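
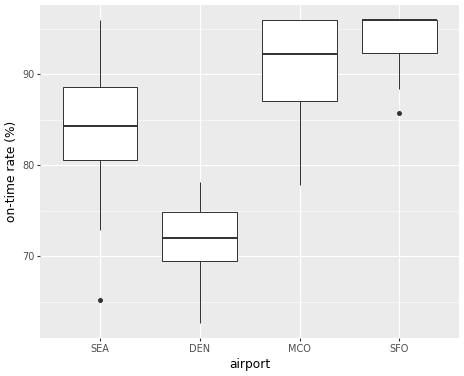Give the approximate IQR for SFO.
Q3 ≈ 96, Q1 ≈ 92; IQR ≈ 4.

≈ 4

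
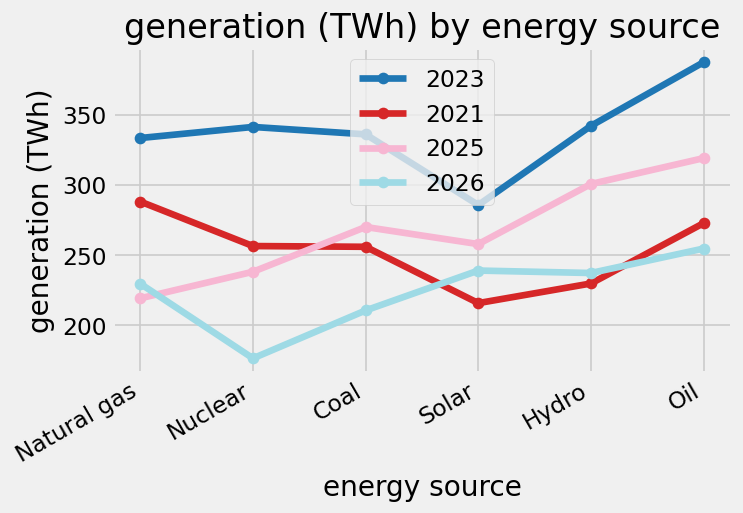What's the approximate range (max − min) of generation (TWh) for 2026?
≈ 80

Max Oil ≈ 260, min Nuclear ≈ 180; range ≈ 80.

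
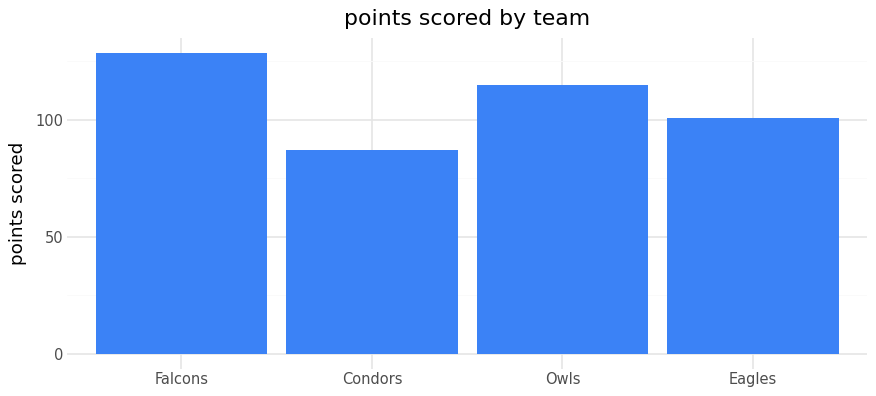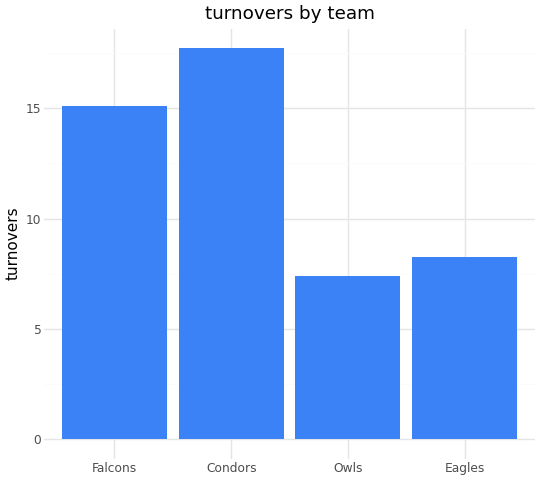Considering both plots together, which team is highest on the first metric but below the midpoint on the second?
Owls

Chart 2 median turnovers ≈ 12; below-median teams: Owls, Eagles. Among those, Owls has the highest points scored (≈ 120).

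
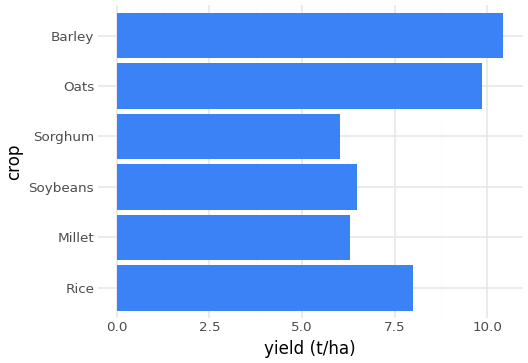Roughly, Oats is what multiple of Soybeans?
Oats ≈ 10, Soybeans ≈ 6; 10/6 ≈ 1.67.

≈ 1.67×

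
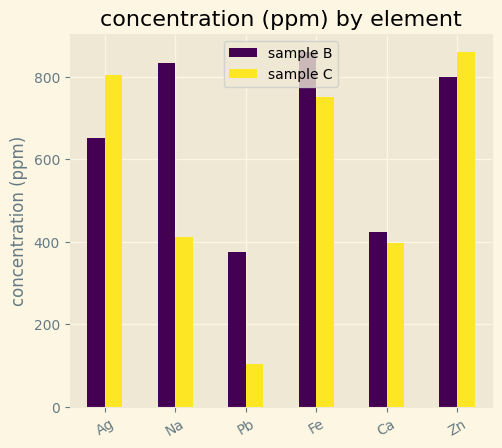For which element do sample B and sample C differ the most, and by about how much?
Na, ≈ 400 ppm

Na: sample B ≈ 800, sample C ≈ 400 → gap ≈ 400. Next-largest (Pb) is only ≈ 300.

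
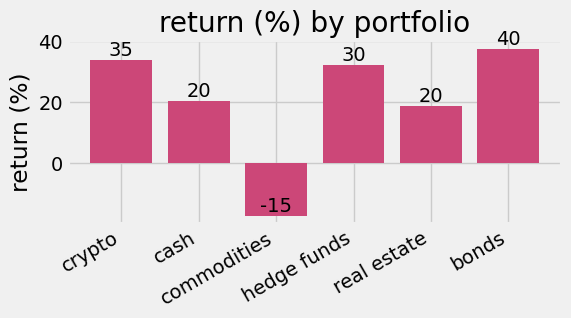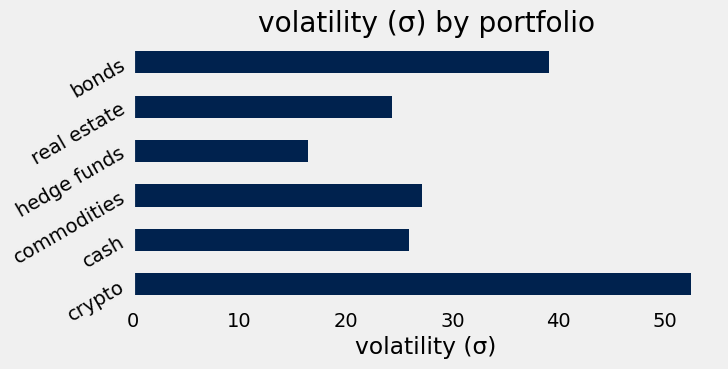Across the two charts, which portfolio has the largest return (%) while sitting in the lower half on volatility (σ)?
Chart 2 median volatility (σ) ≈ 25; below-median portfolios: cash, hedge funds, real estate. Among those, hedge funds has the highest return (%) (≈ 30).

hedge funds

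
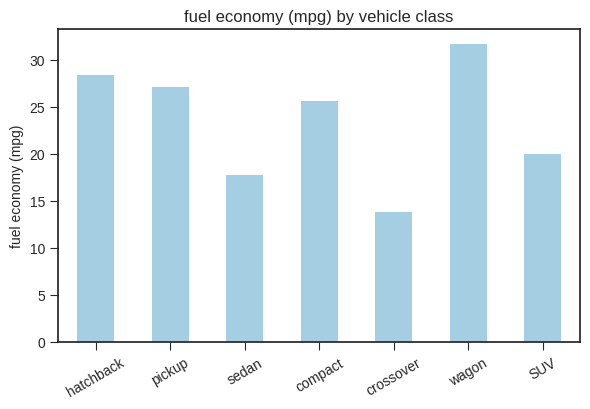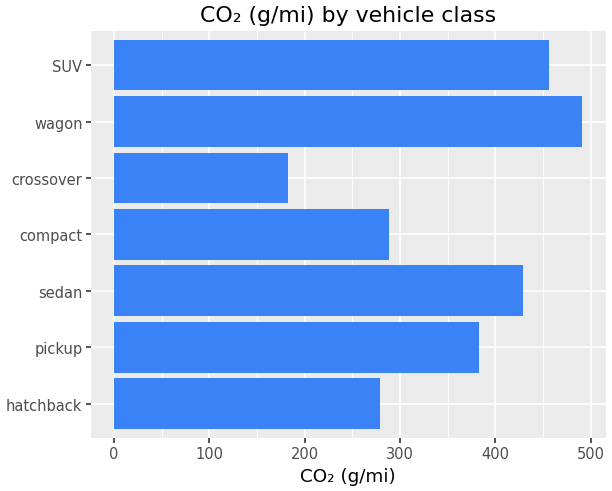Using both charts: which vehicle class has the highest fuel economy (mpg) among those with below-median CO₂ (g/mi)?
hatchback

Chart 2 median CO₂ (g/mi) ≈ 400; below-median vehicle classes: hatchback, compact, crossover. Among those, hatchback has the highest fuel economy (mpg) (≈ 30).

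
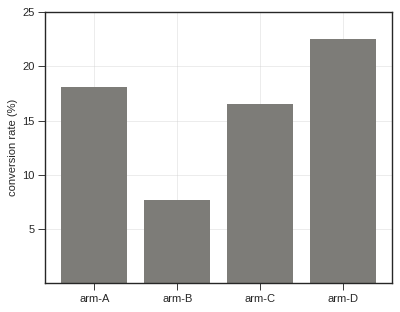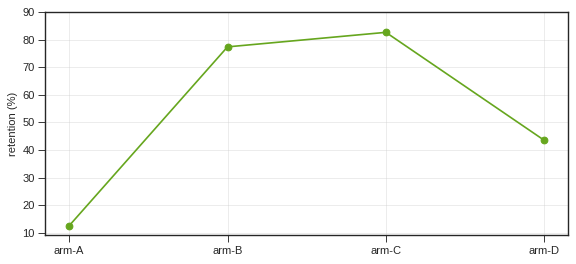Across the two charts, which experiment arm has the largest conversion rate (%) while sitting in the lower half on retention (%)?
arm-D

Chart 2 median retention (%) ≈ 60; below-median experiment arms: arm-A, arm-D. Among those, arm-D has the highest conversion rate (%) (≈ 25).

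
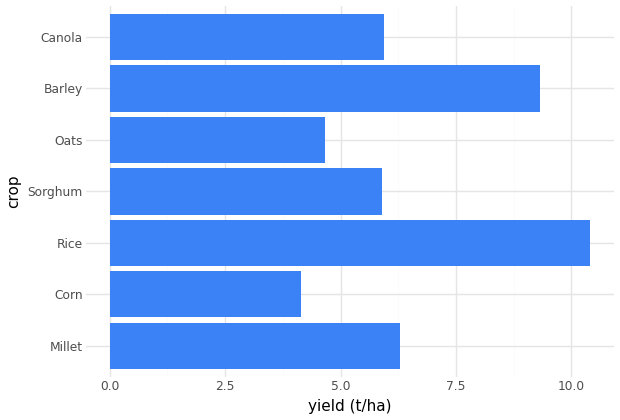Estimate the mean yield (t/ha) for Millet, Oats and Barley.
(6 + 5 + 9) / 3 ≈ 7.

≈ 7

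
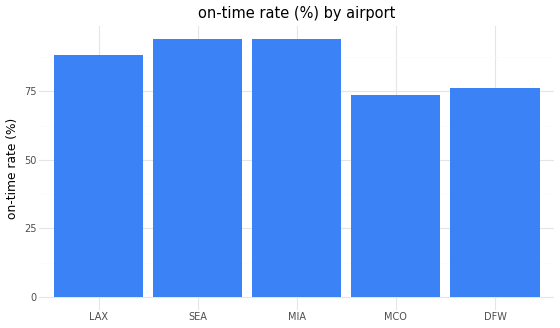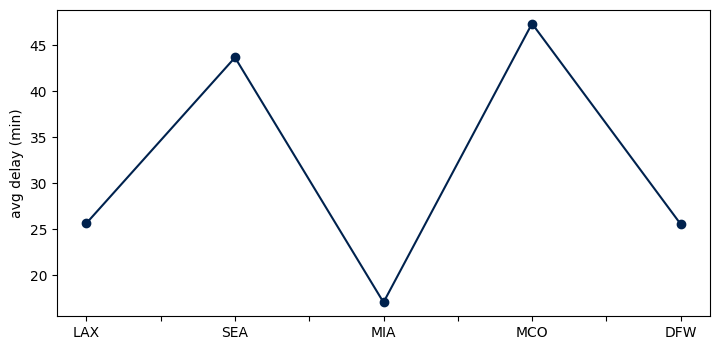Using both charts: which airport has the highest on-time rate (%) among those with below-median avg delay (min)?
Chart 2 median avg delay (min) ≈ 25; below-median airports: MIA, DFW. Among those, MIA has the highest on-time rate (%) (≈ 90).

MIA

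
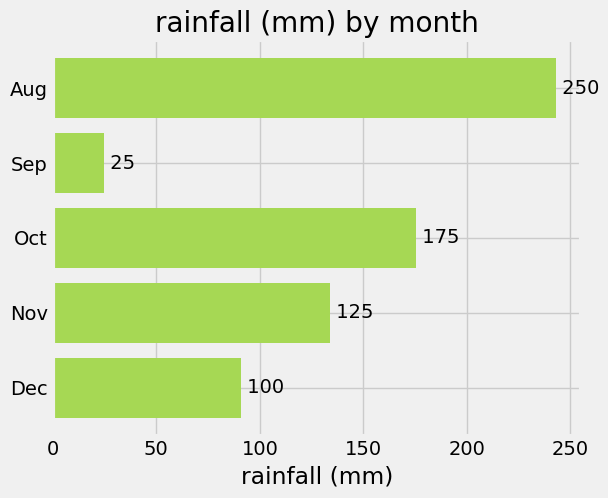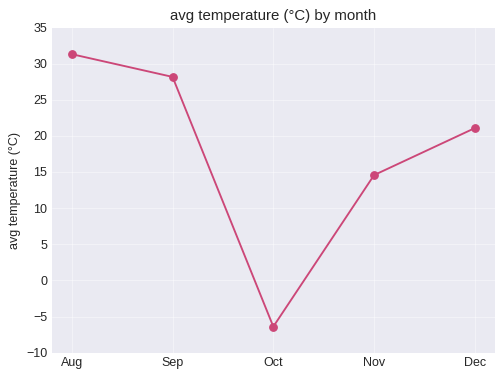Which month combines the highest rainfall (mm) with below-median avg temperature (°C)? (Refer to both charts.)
Oct

Chart 2 median avg temperature (°C) ≈ 20; below-median months: Oct, Nov. Among those, Oct has the highest rainfall (mm) (≈ 175).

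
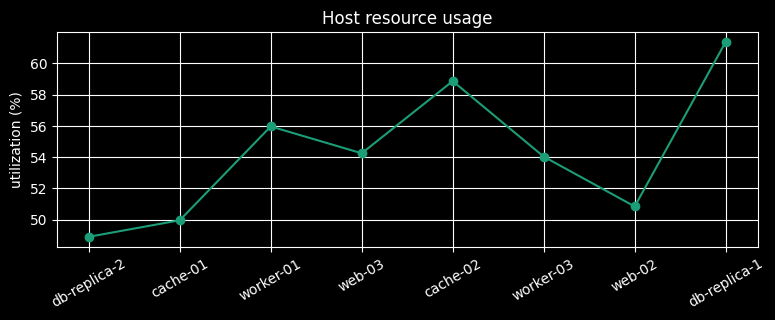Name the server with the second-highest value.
cache-02

Top 3: db-replica-1 ≈ 62, cache-02 ≈ 58, worker-01 ≈ 56.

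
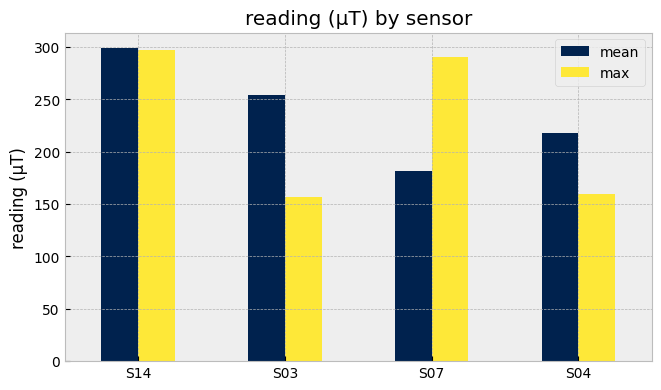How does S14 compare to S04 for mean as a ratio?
≈ 1.33×

S14 ≈ 300, S04 ≈ 225; 300/225 ≈ 1.33.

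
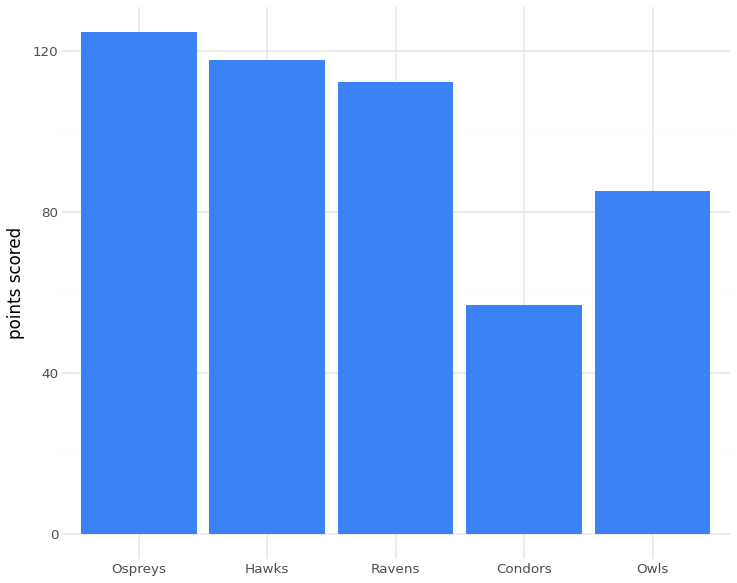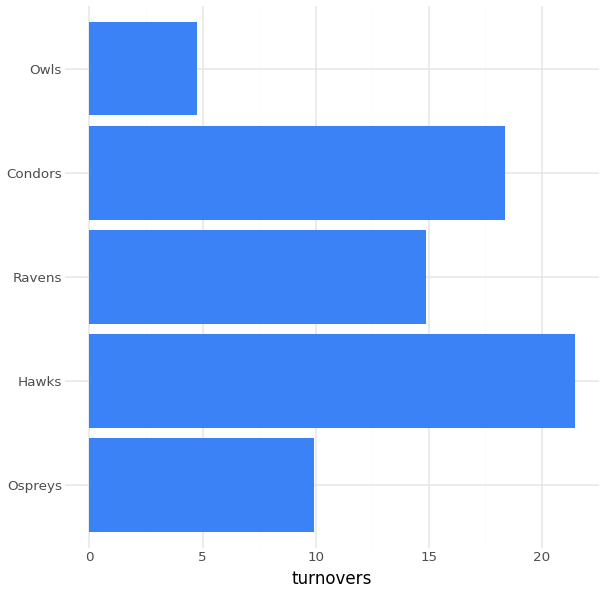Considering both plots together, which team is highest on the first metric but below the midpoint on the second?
Chart 2 median turnovers ≈ 14; below-median teams: Ospreys, Owls. Among those, Ospreys has the highest points scored (≈ 120).

Ospreys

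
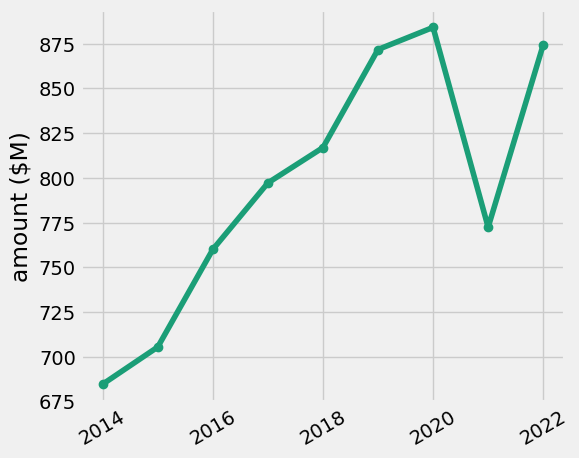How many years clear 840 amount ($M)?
Above 840: 2019, 2020, 2022.

3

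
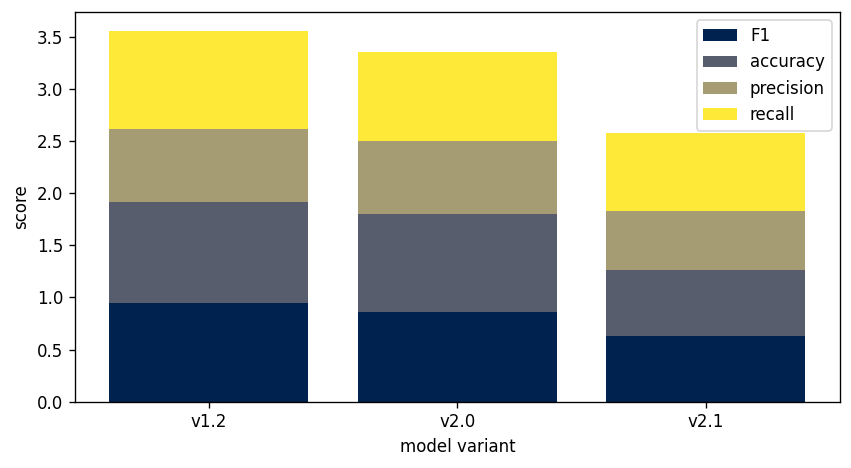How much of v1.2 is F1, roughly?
≈ 1.0

F1 top ≈ 1.0, bottom ≈ 0.0; segment ≈ 1.0.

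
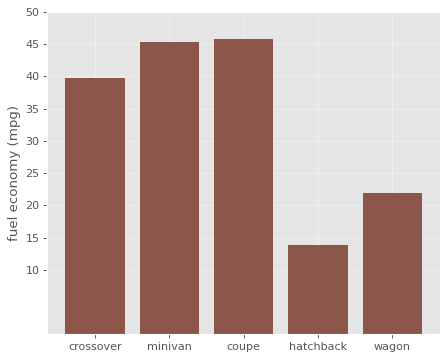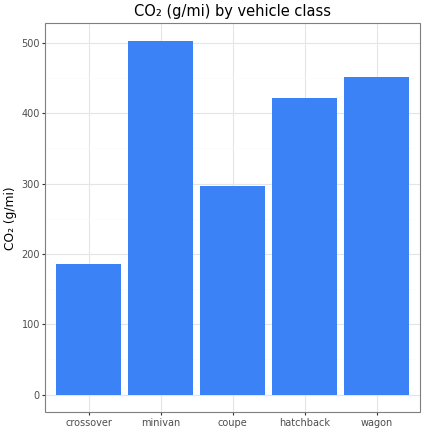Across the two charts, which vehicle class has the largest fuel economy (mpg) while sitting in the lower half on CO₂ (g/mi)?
Chart 2 median CO₂ (g/mi) ≈ 400; below-median vehicle classes: crossover, coupe. Among those, coupe has the highest fuel economy (mpg) (≈ 45).

coupe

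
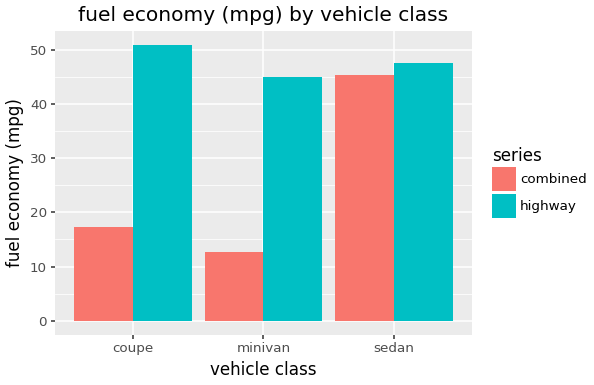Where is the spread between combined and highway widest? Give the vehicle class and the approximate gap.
coupe, ≈ 35 mpg

coupe: combined ≈ 15, highway ≈ 50 → gap ≈ 35. Next-largest (minivan) is only ≈ 30.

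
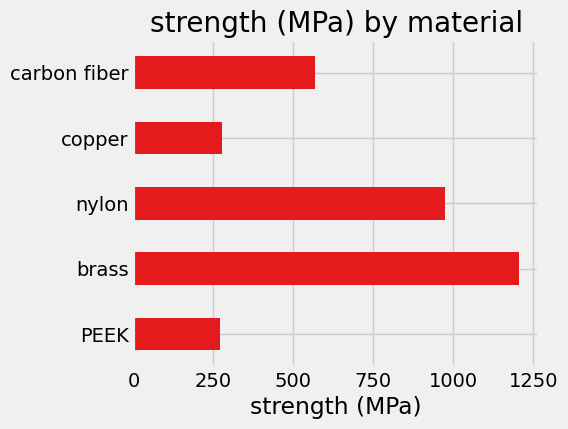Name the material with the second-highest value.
nylon

Top 3: brass ≈ 1200, nylon ≈ 1000, carbon fiber ≈ 600.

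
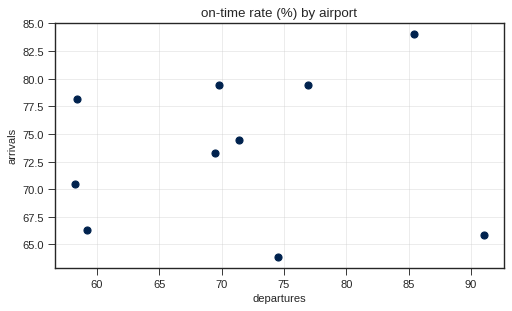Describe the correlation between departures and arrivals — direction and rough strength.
no clear correlation

Points are roughly uncorrelated; weak (|r| ≈ 0.1).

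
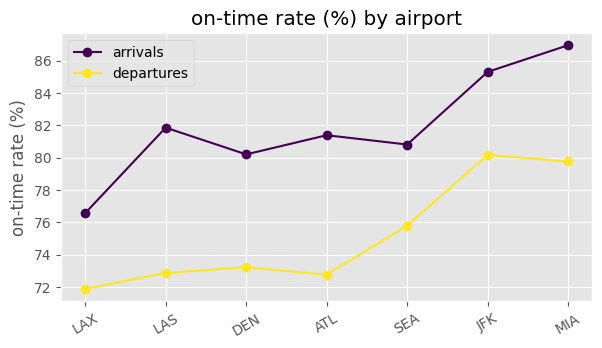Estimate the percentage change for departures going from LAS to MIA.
≈ +11.1%

LAS ≈ 72, MIA ≈ 80; (80 − 72) / 72 ≈ +11.1%.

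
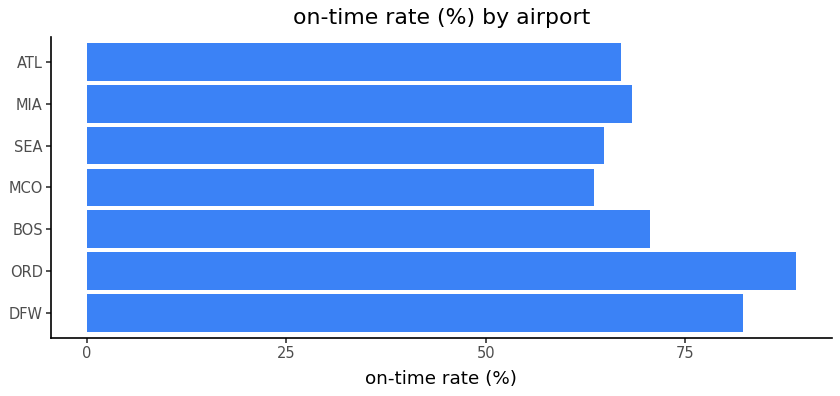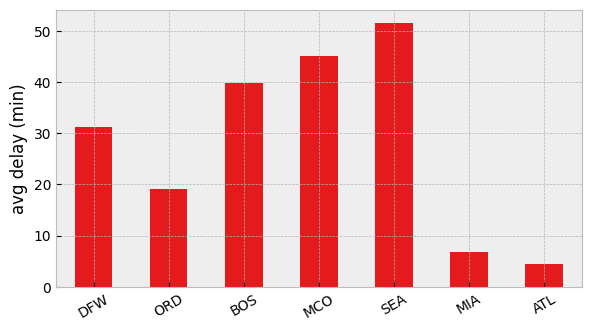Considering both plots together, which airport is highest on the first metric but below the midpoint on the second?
ORD

Chart 2 median avg delay (min) ≈ 30; below-median airports: ORD, MIA, ATL. Among those, ORD has the highest on-time rate (%) (≈ 90).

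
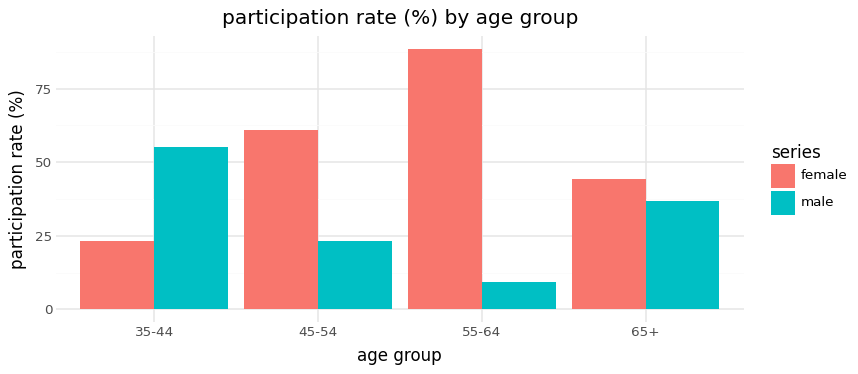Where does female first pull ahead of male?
45-54

35-44: female ≈ 20 vs male ≈ 60 (not yet); 45-54: female ≈ 60 vs male ≈ 20 (first crossover).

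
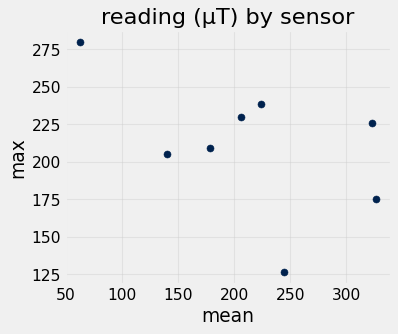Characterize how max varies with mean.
Points are negatively correlated; moderate (|r| ≈ 0.5).

negative, moderate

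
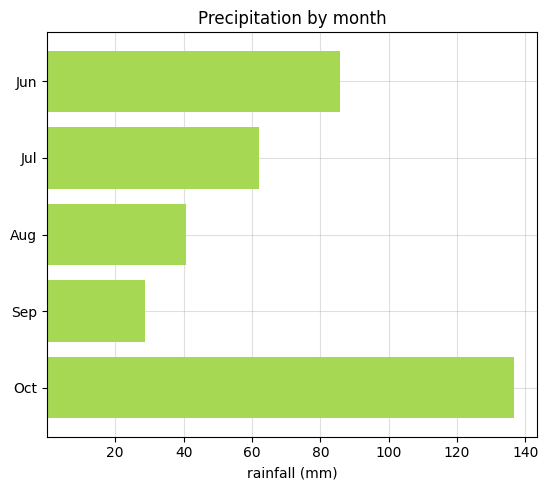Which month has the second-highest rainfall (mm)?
Top 3: Oct ≈ 140, Jun ≈ 80, Jul ≈ 60.

Jun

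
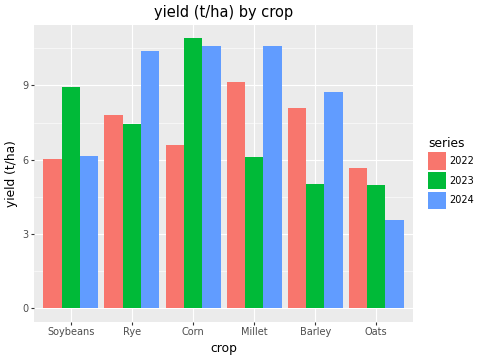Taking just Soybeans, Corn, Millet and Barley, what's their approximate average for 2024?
(6 + 11 + 11 + 9) / 4 ≈ 9.

≈ 9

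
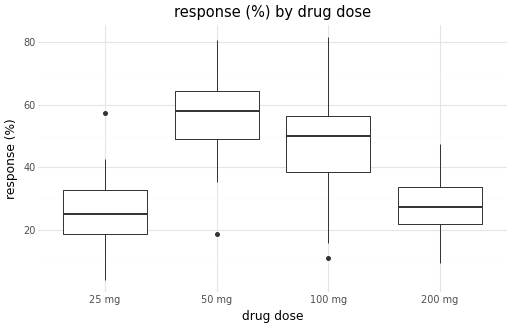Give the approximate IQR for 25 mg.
≈ 15

Q3 ≈ 35, Q1 ≈ 20; IQR ≈ 15.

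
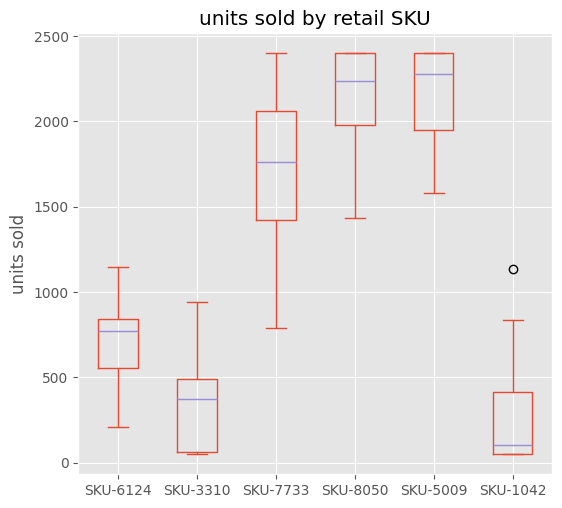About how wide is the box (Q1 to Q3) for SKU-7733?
≈ 600

Q3 ≈ 2000, Q1 ≈ 1400; IQR ≈ 600.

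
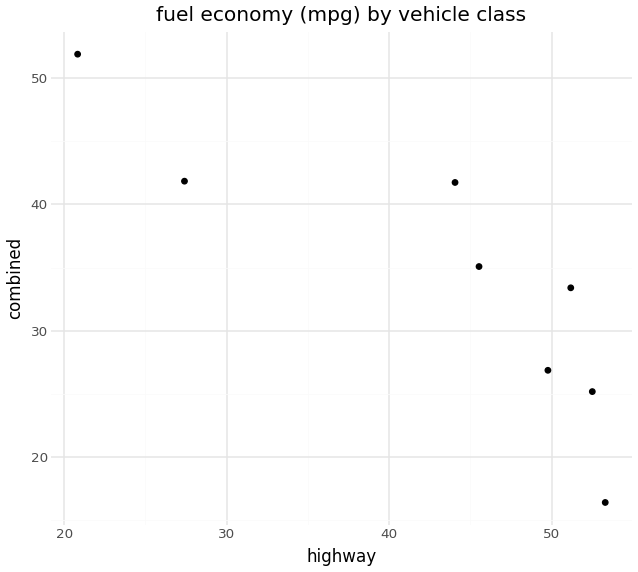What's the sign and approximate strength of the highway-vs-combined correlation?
negative, strong

Points are negatively correlated; strong (|r| ≈ 0.9).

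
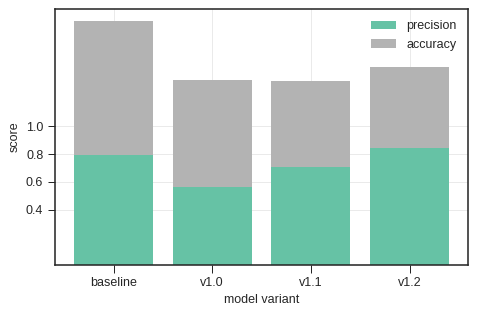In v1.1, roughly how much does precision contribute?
≈ 0.8

precision top ≈ 0.8, bottom ≈ 0.0; segment ≈ 0.8.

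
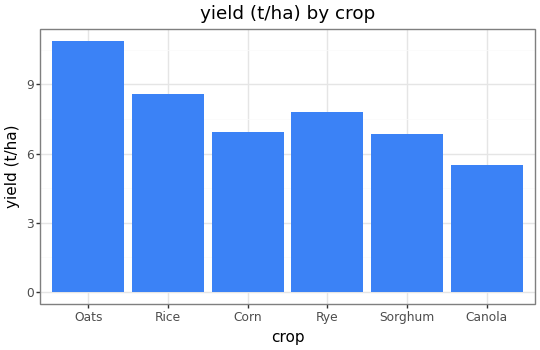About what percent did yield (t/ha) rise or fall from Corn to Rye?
≈ +14.3%

Corn ≈ 7, Rye ≈ 8; (8 − 7) / 7 ≈ +14.3%.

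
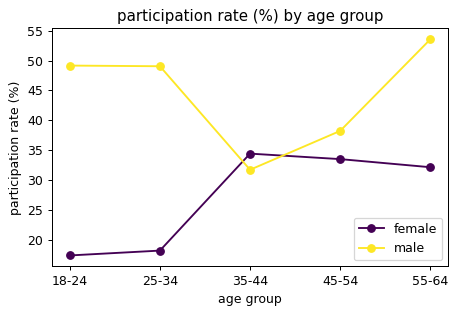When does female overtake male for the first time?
35-44

25-34: female ≈ 20 vs male ≈ 50 (not yet); 35-44: female ≈ 35 vs male ≈ 30 (first crossover).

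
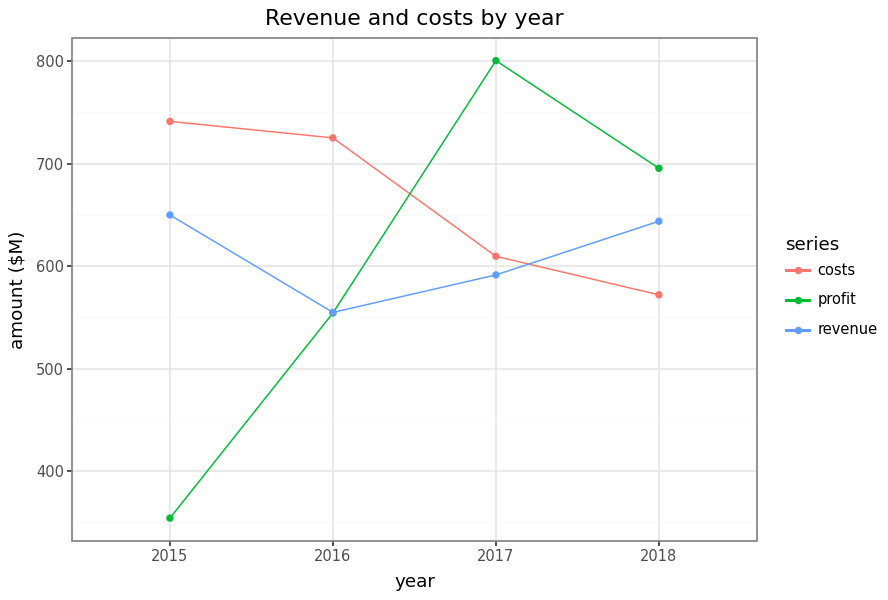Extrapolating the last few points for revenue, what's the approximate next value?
≈ 700

Last three: 550, 600, 650 → slope ≈ 50/step → next ≈ 700.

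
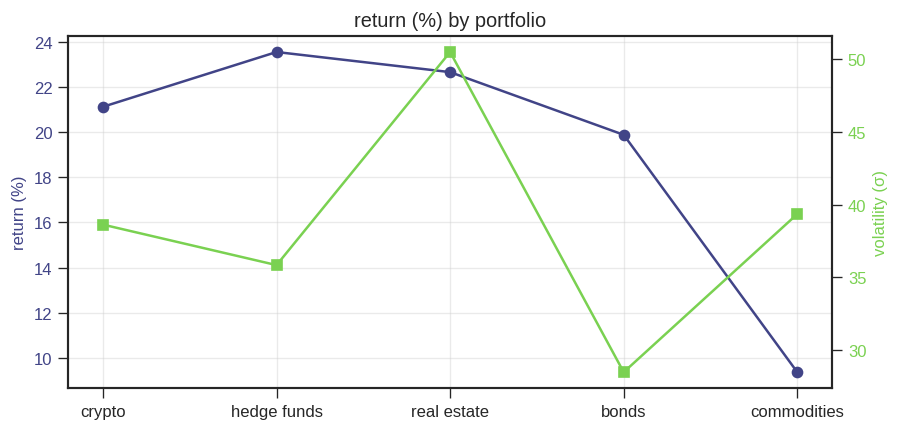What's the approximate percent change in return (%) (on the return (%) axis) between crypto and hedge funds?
≈ +9.1%

crypto ≈ 22, hedge funds ≈ 24; (24 − 22) / 22 ≈ +9.1%.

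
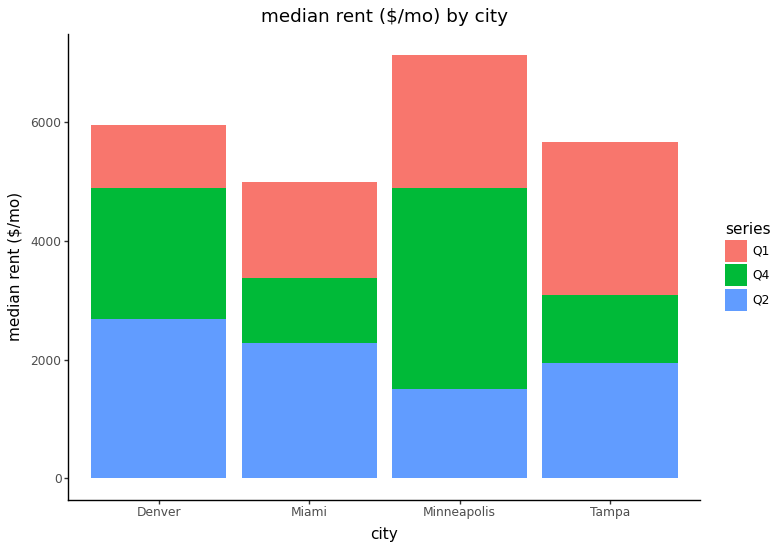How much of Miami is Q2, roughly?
≈ 2000

Q2 top ≈ 2000, bottom ≈ 0; segment ≈ 2000.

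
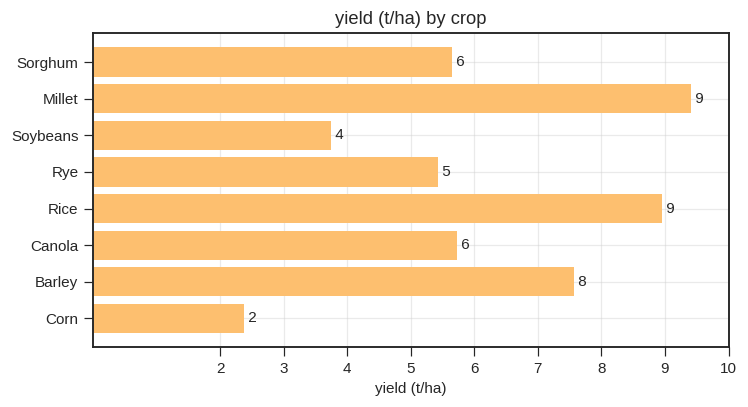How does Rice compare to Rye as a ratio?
Rice ≈ 9, Rye ≈ 5; 9/5 ≈ 1.8.

≈ 1.8×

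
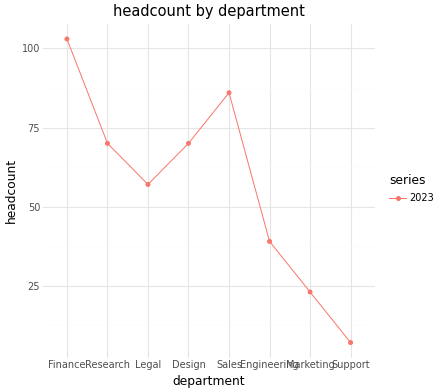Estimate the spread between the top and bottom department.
Max Finance ≈ 100, min Support ≈ 10; range ≈ 90.

≈ 90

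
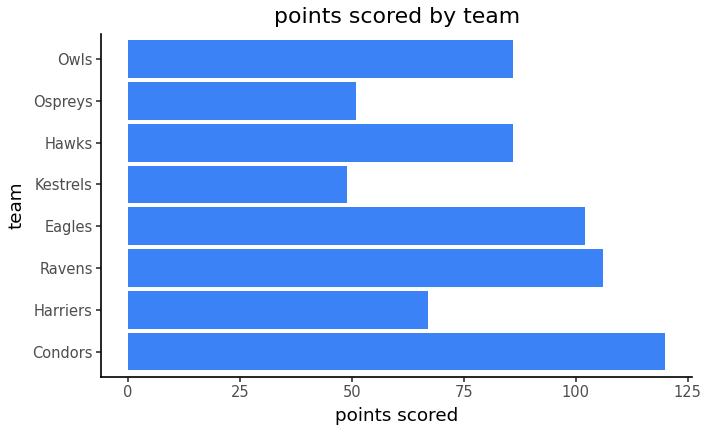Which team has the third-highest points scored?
Eagles

Top 4: Condors ≈ 120, Ravens ≈ 110, Eagles ≈ 100, Owls ≈ 90.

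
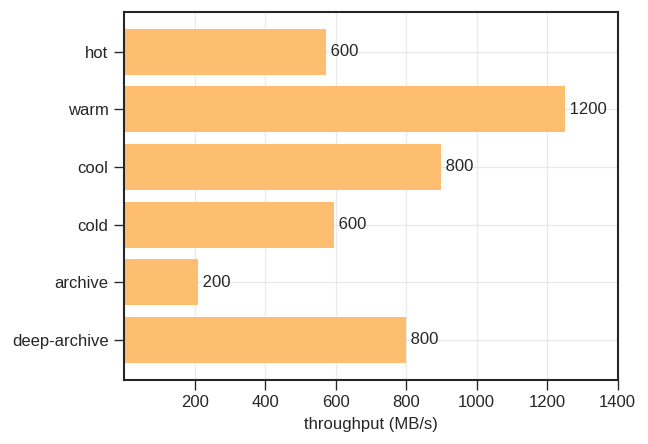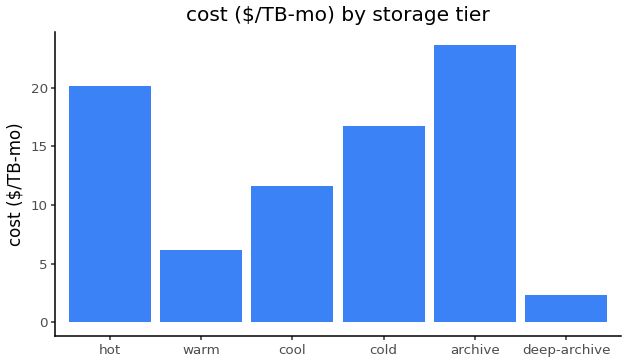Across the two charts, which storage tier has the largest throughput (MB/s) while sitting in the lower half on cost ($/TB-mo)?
warm

Chart 2 median cost ($/TB-mo) ≈ 15; below-median storage tiers: warm, cool, deep-archive. Among those, warm has the highest throughput (MB/s) (≈ 1200).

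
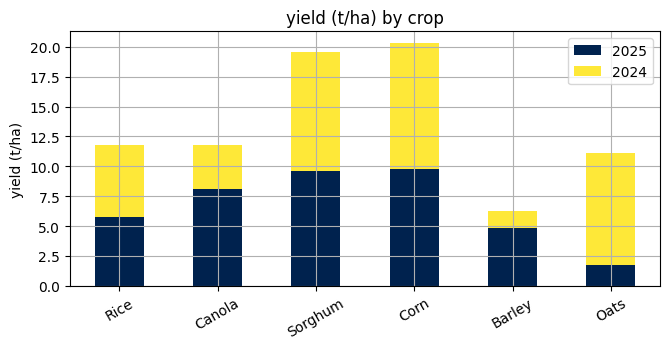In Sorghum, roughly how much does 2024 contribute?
≈ 10

2024 top ≈ 20, bottom ≈ 10; segment ≈ 10.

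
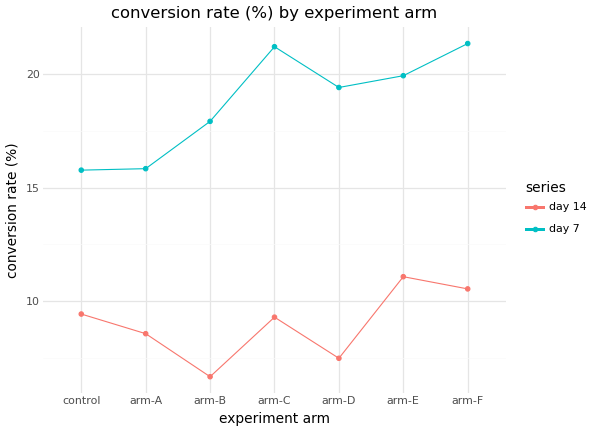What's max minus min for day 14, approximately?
≈ 6

Max arm-E ≈ 12, min arm-B ≈ 6; range ≈ 6.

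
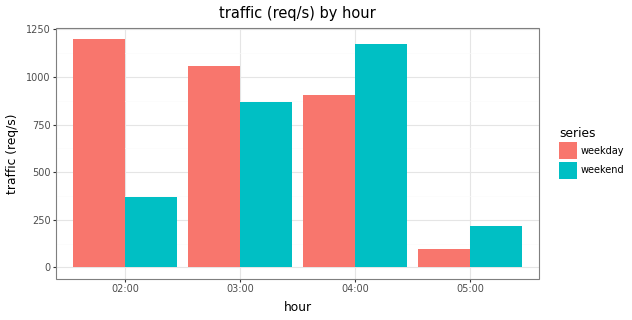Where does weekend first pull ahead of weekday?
03:00: weekend ≈ 900 vs weekday ≈ 1100 (not yet); 04:00: weekend ≈ 1200 vs weekday ≈ 900 (first crossover).

04:00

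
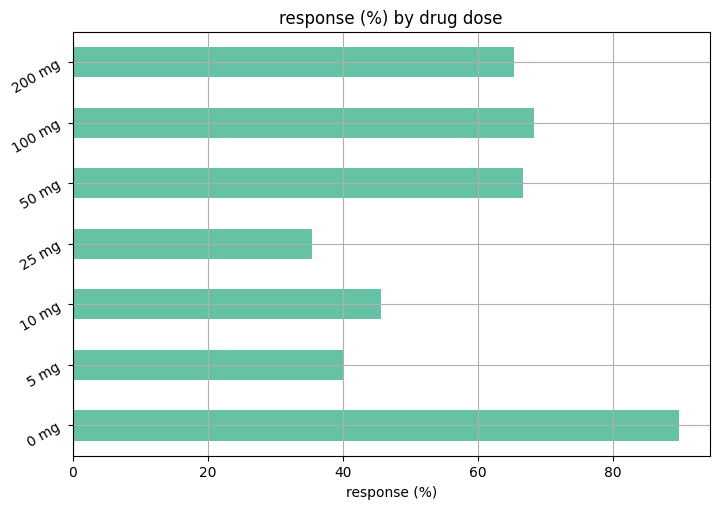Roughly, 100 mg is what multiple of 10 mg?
≈ 1.4×

100 mg ≈ 70, 10 mg ≈ 50; 70/50 ≈ 1.4.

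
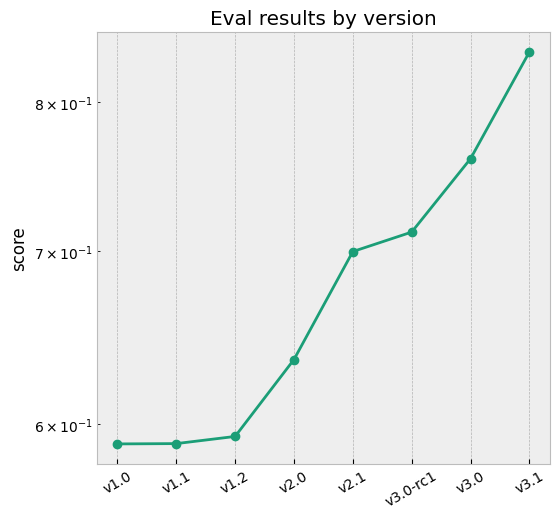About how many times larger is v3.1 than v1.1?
≈ 1.42×

v3.1 ≈ 0.85, v1.1 ≈ 0.60; 0.85/0.60 ≈ 1.42.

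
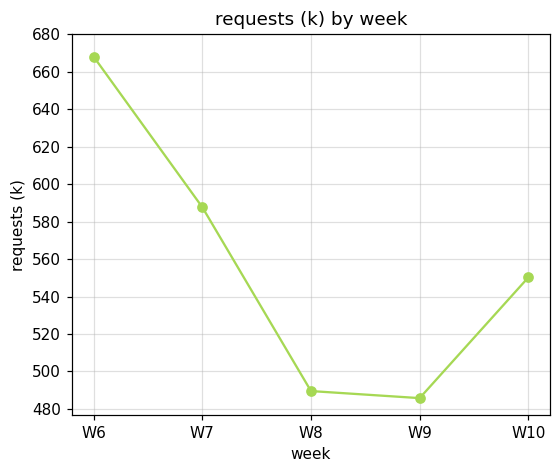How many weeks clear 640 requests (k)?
1

Above 640: W6.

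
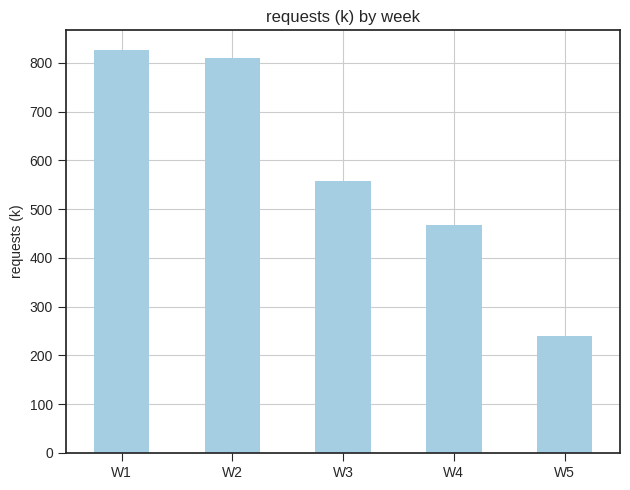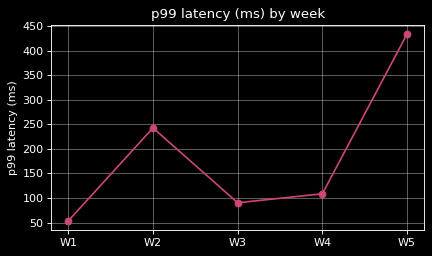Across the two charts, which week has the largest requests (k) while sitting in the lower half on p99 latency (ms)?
Chart 2 median p99 latency (ms) ≈ 100; below-median weeks: W1, W3. Among those, W1 has the highest requests (k) (≈ 800).

W1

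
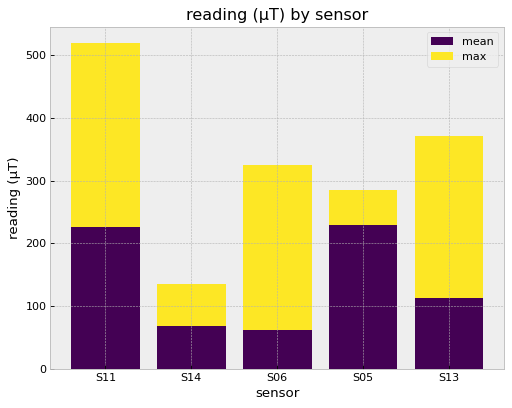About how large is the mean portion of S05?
mean top ≈ 250, bottom ≈ 0; segment ≈ 250.

≈ 250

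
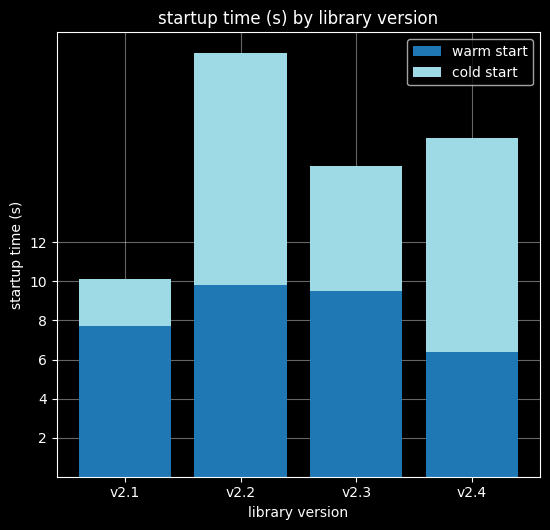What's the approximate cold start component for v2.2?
≈ 12

cold start top ≈ 22, bottom ≈ 10; segment ≈ 12.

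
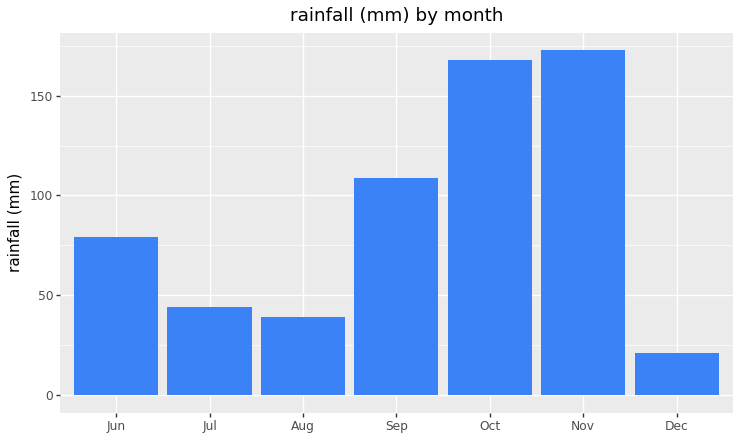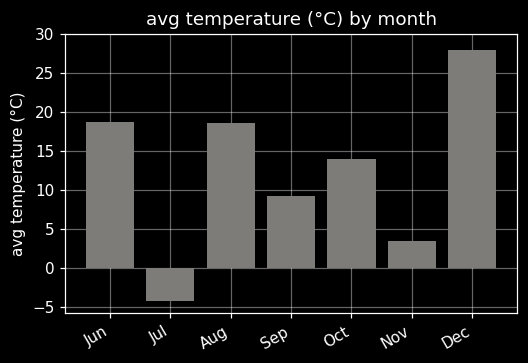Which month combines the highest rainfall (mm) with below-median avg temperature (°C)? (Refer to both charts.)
Nov

Chart 2 median avg temperature (°C) ≈ 15; below-median months: Jul, Sep, Nov. Among those, Nov has the highest rainfall (mm) (≈ 180).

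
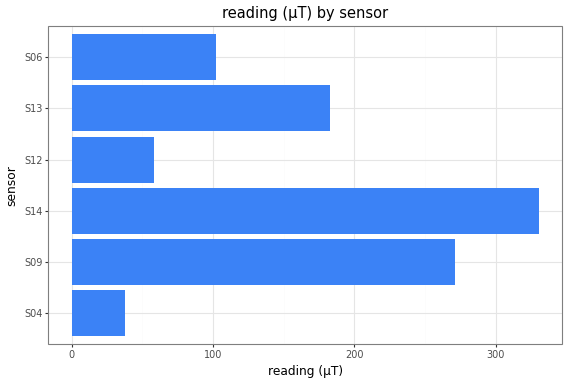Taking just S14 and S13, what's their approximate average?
(350 + 200) / 2 ≈ 275.

≈ 275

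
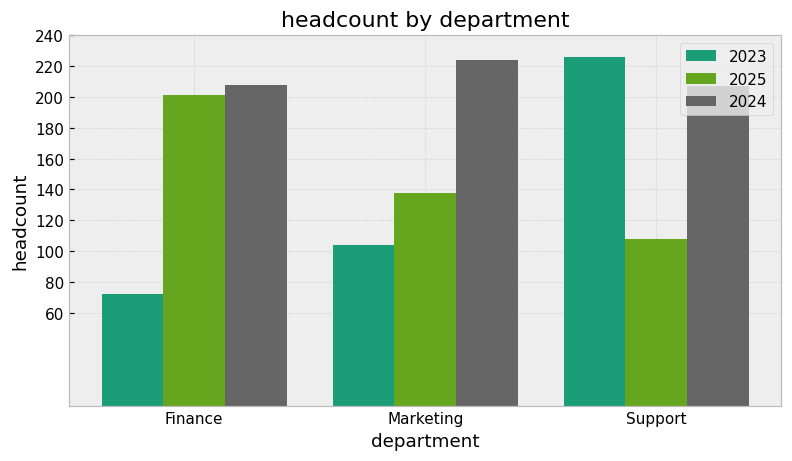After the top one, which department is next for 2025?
Top 3 for 2025: Finance ≈ 200, Marketing ≈ 140, Support ≈ 100.

Marketing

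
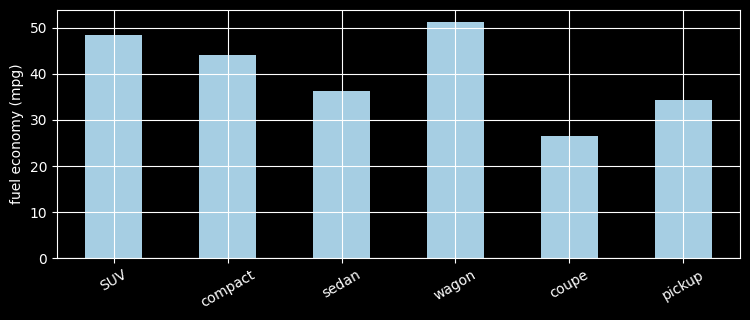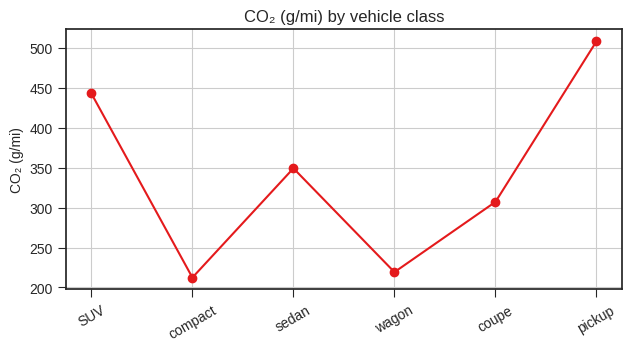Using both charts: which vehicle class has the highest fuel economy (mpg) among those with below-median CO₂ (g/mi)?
wagon

Chart 2 median CO₂ (g/mi) ≈ 350; below-median vehicle classes: compact, wagon, coupe. Among those, wagon has the highest fuel economy (mpg) (≈ 50).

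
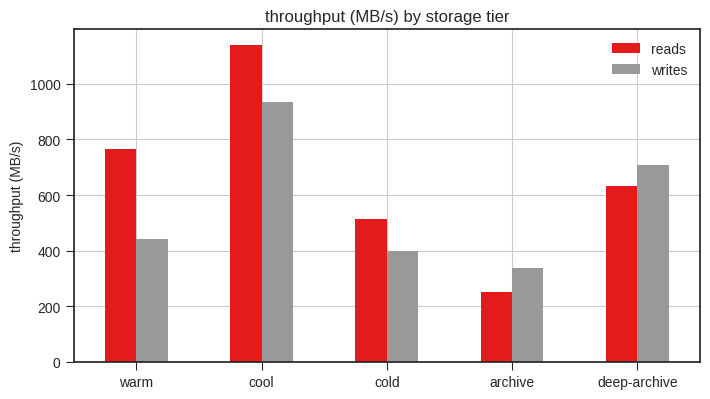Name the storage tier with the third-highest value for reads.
deep-archive

Top 4 for reads: cool ≈ 1100, warm ≈ 800, deep-archive ≈ 600, cold ≈ 500.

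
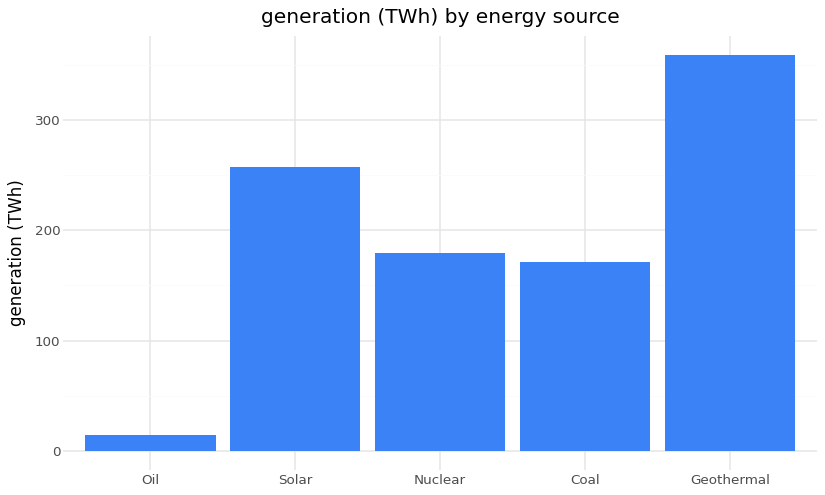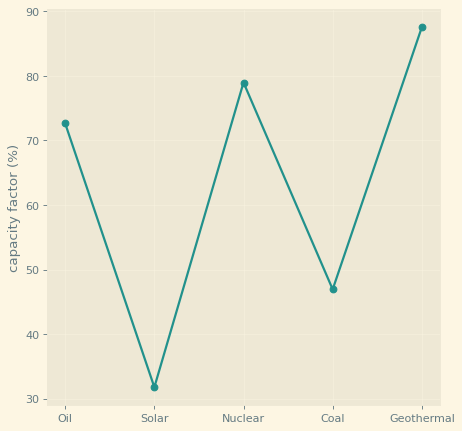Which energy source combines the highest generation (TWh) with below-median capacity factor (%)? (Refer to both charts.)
Chart 2 median capacity factor (%) ≈ 70; below-median energy sources: Solar, Coal. Among those, Solar has the highest generation (TWh) (≈ 250).

Solar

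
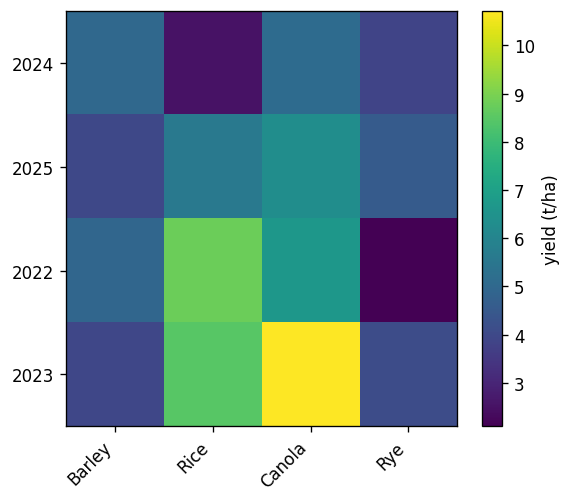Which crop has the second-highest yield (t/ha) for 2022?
Top 3 for 2022: Rice ≈ 9, Canola ≈ 7, Barley ≈ 5.

Canola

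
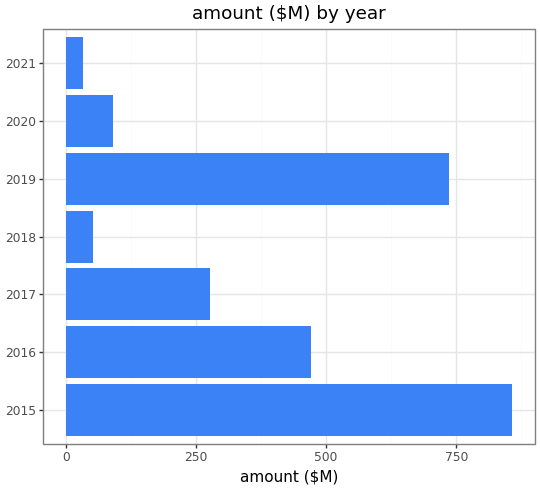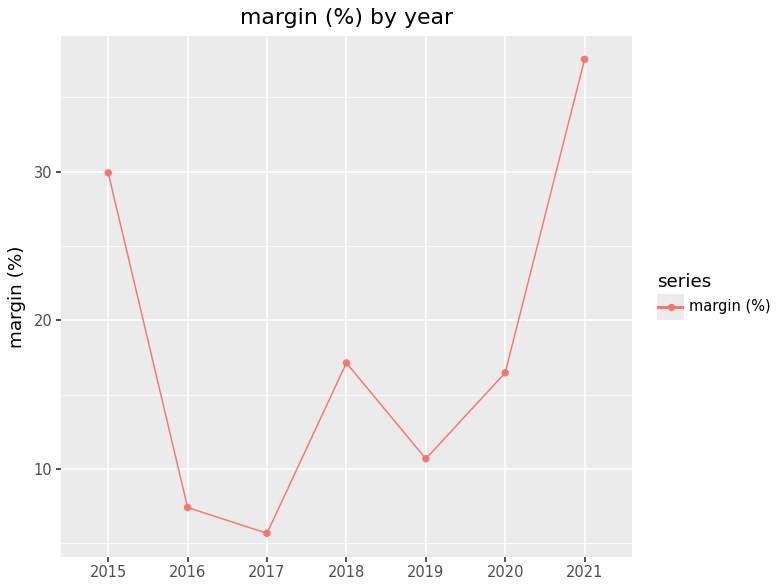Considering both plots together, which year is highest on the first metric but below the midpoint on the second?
Chart 2 median margin (%) ≈ 15; below-median years: 2016, 2017, 2019. Among those, 2019 has the highest amount ($M) (≈ 700).

2019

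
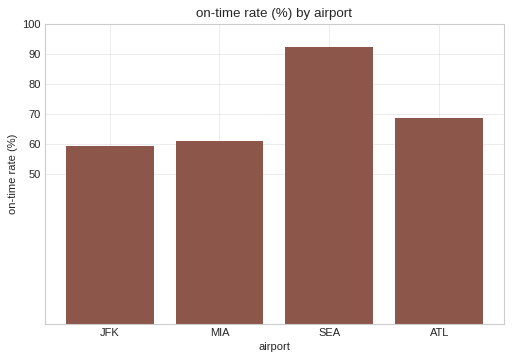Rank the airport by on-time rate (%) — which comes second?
ATL

Top 3: SEA ≈ 90, ATL ≈ 70, MIA ≈ 60.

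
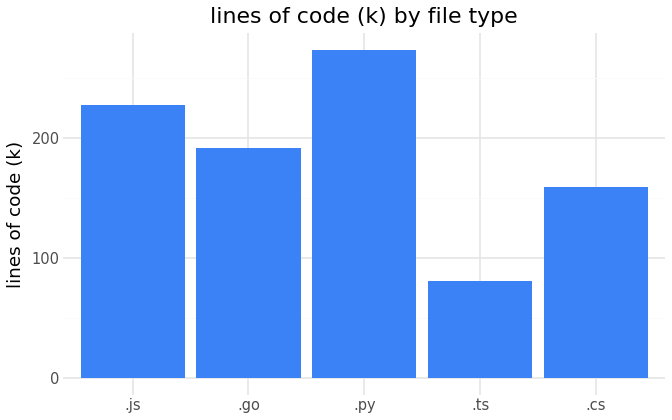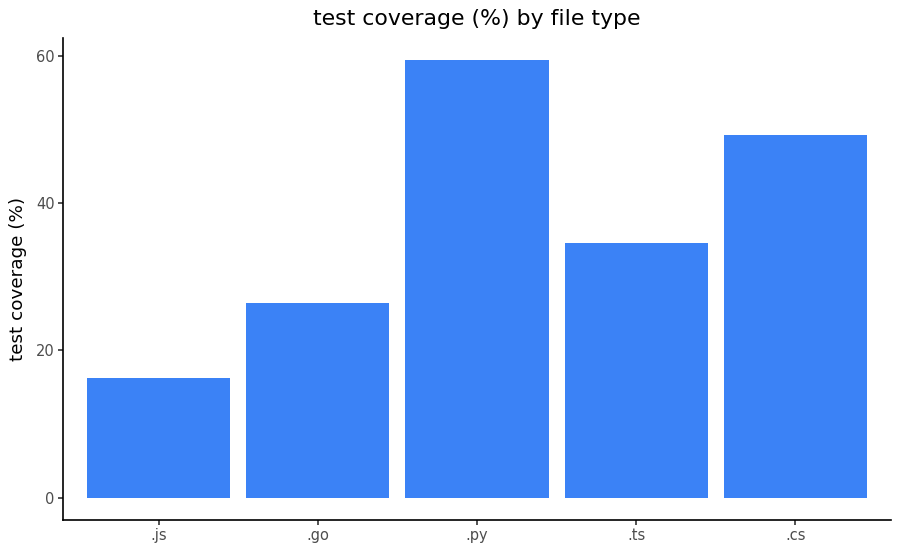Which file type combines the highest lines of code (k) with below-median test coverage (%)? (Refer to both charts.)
Chart 2 median test coverage (%) ≈ 30; below-median file types: .js, .go. Among those, .js has the highest lines of code (k) (≈ 250).

.js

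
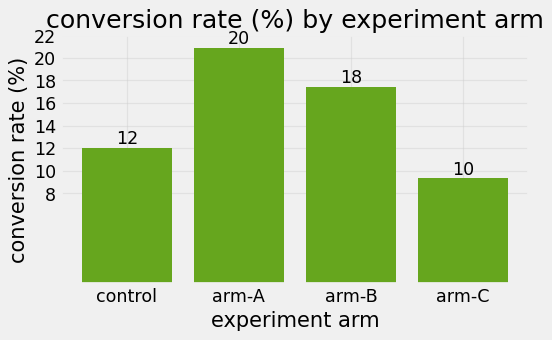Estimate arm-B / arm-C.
≈ 1.8×

arm-B ≈ 18, arm-C ≈ 10; 18/10 ≈ 1.8.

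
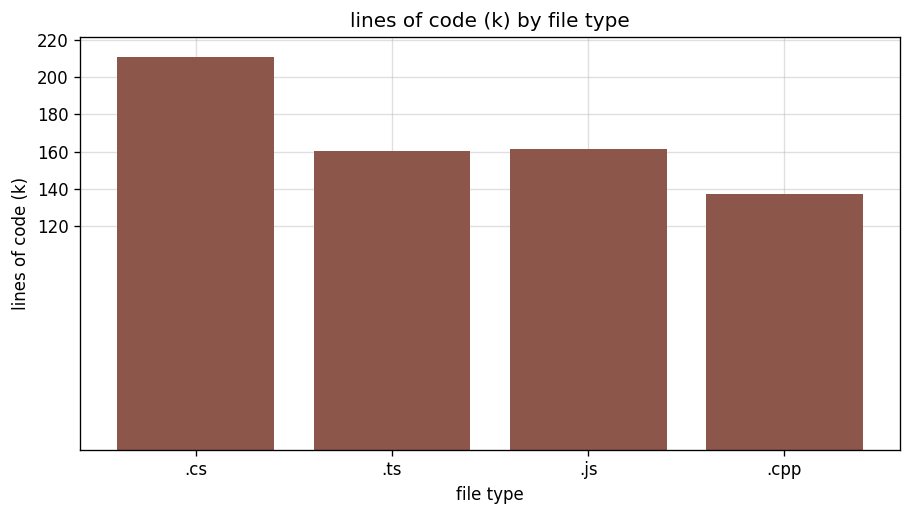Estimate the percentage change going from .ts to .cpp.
≈ -12.5%

.ts ≈ 160, .cpp ≈ 140; (140 − 160) / 160 ≈ -12.5%.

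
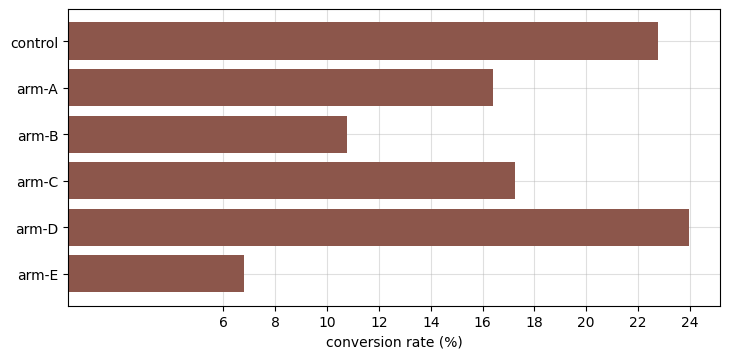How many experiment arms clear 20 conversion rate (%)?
Above 20: control, arm-D.

2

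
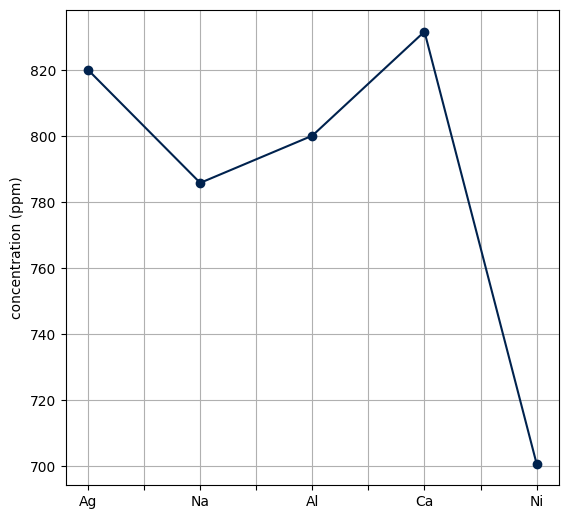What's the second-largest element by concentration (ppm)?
Top 3: Ca ≈ 840, Ag ≈ 820, Al ≈ 800.

Ag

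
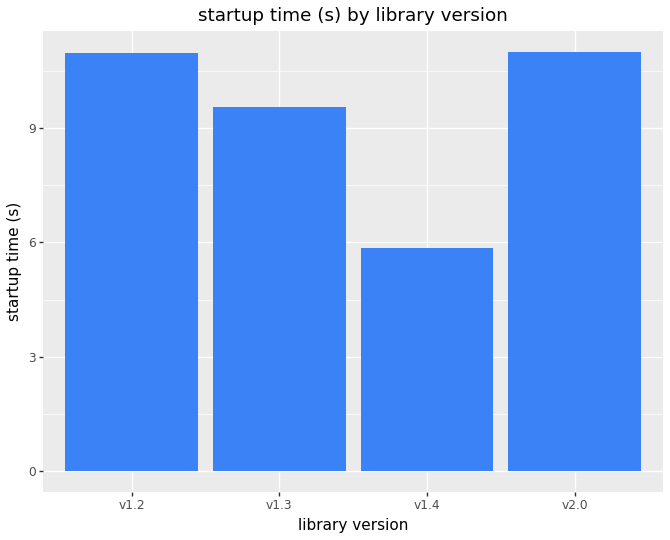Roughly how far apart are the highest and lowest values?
Max v2.0 ≈ 11, min v1.4 ≈ 6; range ≈ 5.

≈ 5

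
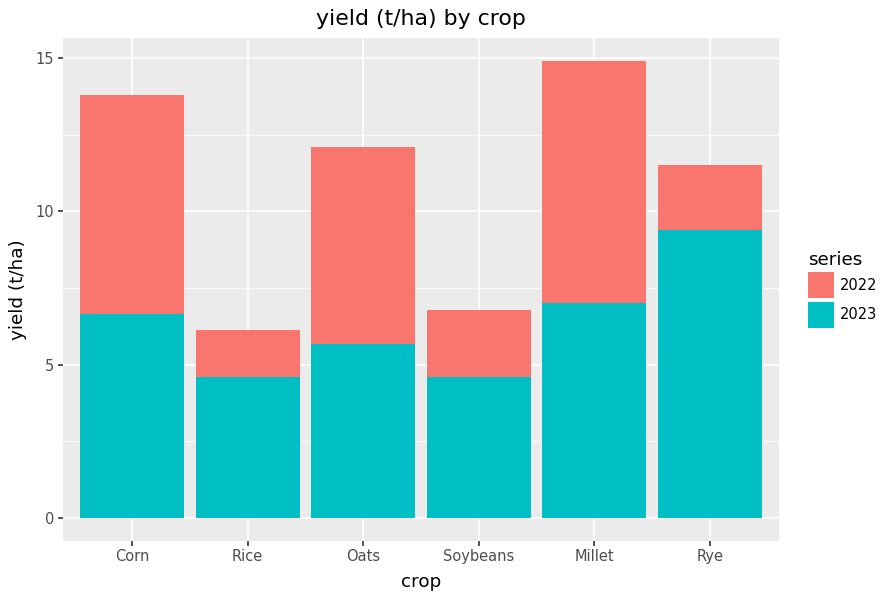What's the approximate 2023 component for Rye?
2023 top ≈ 10, bottom ≈ 0; segment ≈ 10.

≈ 10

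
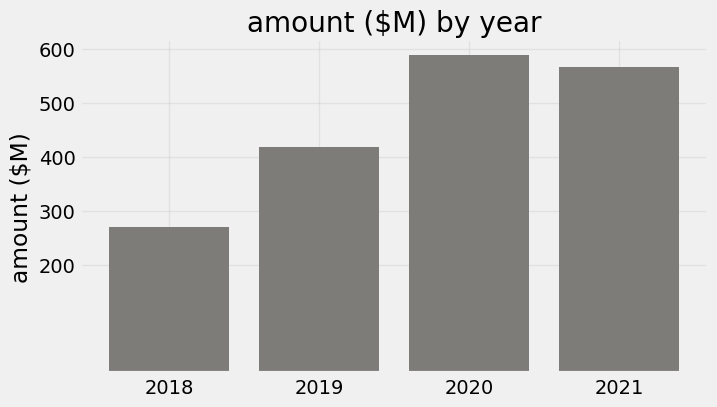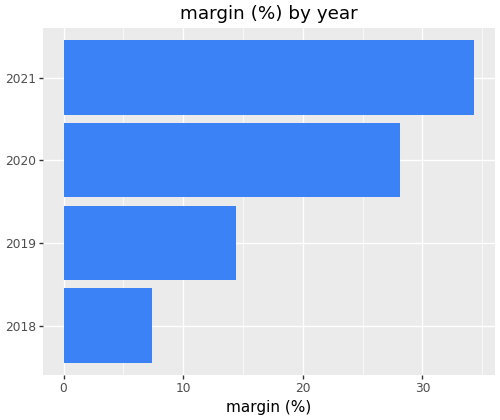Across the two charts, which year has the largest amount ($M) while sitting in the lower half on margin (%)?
2019

Chart 2 median margin (%) ≈ 20; below-median years: 2018, 2019. Among those, 2019 has the highest amount ($M) (≈ 400).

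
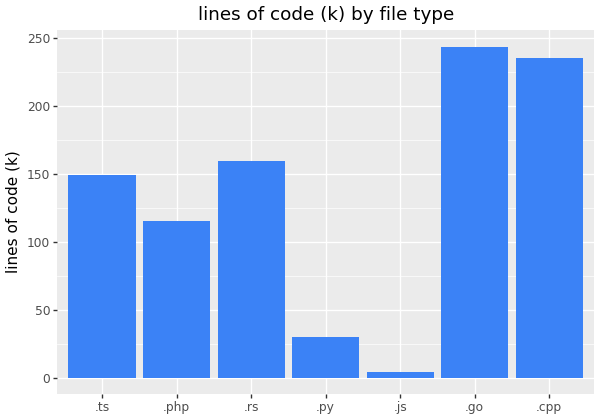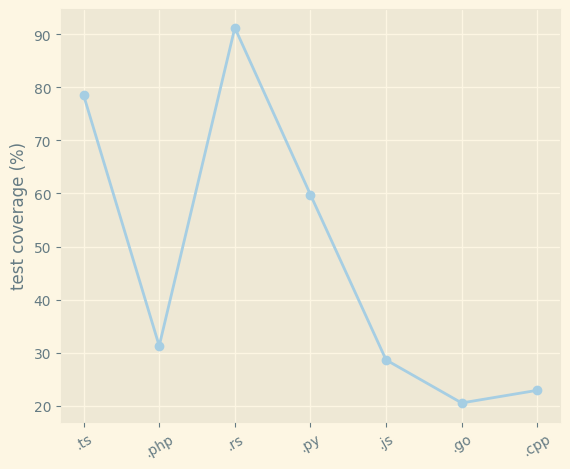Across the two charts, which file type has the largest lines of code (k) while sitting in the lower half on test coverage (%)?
.go

Chart 2 median test coverage (%) ≈ 30; below-median file types: .js, .go, .cpp. Among those, .go has the highest lines of code (k) (≈ 250).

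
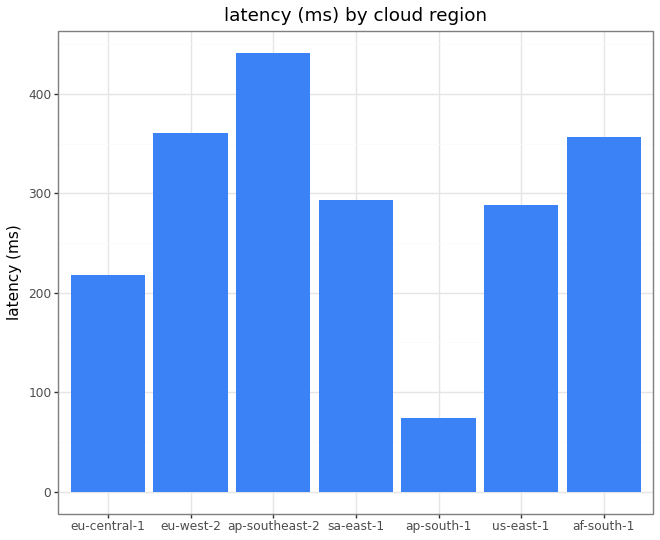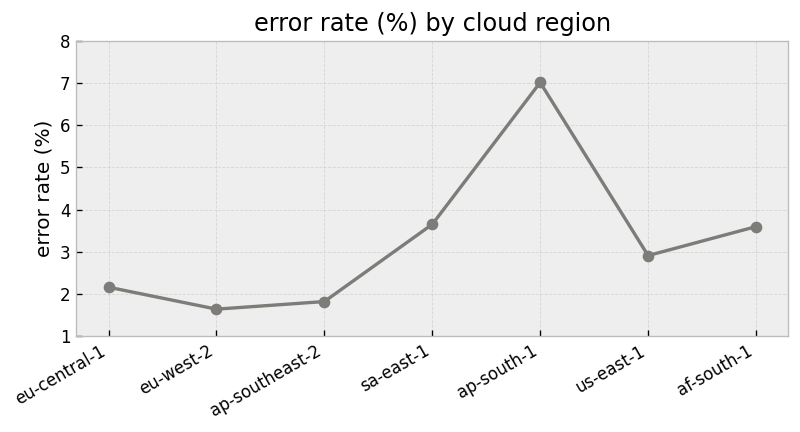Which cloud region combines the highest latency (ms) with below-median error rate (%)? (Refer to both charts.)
ap-southeast-2

Chart 2 median error rate (%) ≈ 3; below-median cloud regions: eu-central-1, eu-west-2, ap-southeast-2. Among those, ap-southeast-2 has the highest latency (ms) (≈ 450).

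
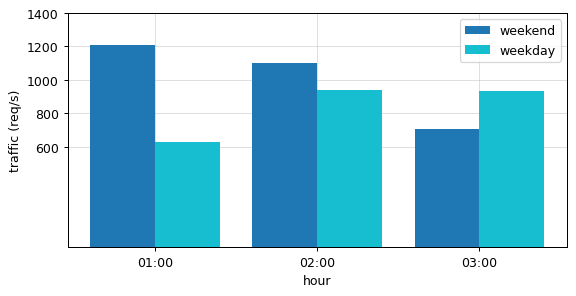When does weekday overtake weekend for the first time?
02:00: weekday ≈ 1000 vs weekend ≈ 1200 (not yet); 03:00: weekday ≈ 1000 vs weekend ≈ 800 (first crossover).

03:00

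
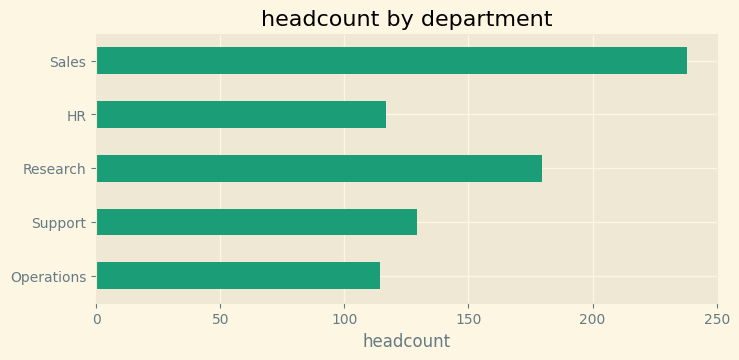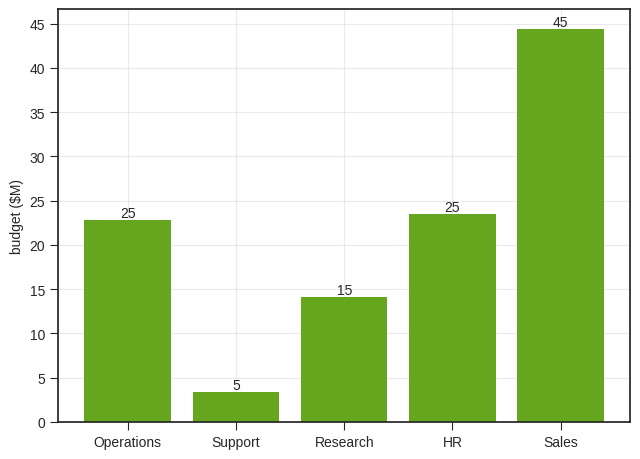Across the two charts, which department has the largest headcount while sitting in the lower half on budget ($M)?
Research

Chart 2 median budget ($M) ≈ 25; below-median departments: Support, Research. Among those, Research has the highest headcount (≈ 175).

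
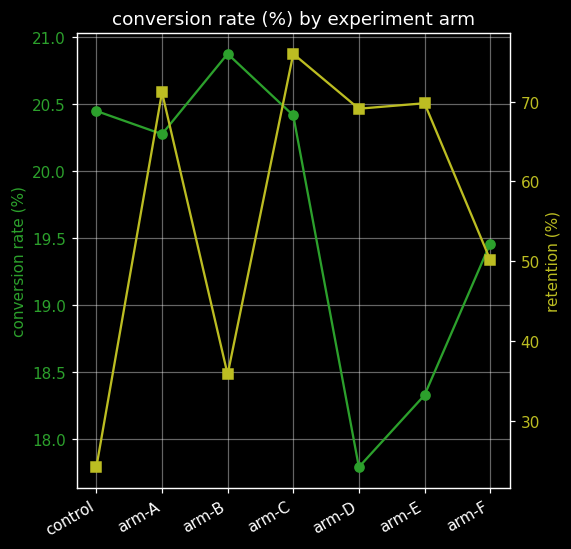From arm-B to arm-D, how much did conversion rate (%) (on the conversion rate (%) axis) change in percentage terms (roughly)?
arm-B ≈ 21.0, arm-D ≈ 18.0; (18.0 − 21.0) / 21.0 ≈ -14.3%.

≈ -14.3%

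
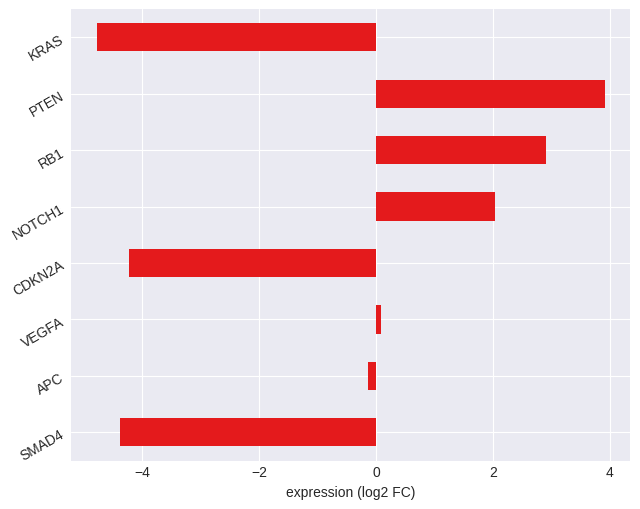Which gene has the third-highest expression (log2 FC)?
NOTCH1

Top 4: PTEN ≈ 4, RB1 ≈ 3, NOTCH1 ≈ 2, VEGFA ≈ 0.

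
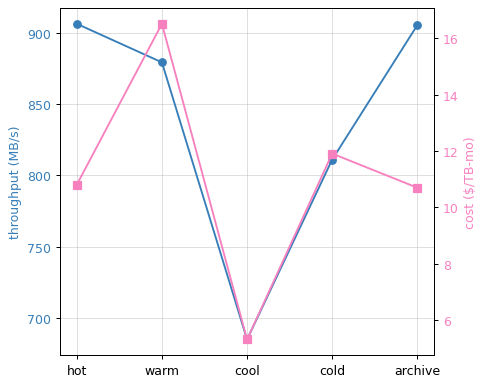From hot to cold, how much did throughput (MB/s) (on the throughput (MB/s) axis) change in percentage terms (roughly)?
hot ≈ 900, cold ≈ 820; (820 − 900) / 900 ≈ -8.9%.

≈ -8.9%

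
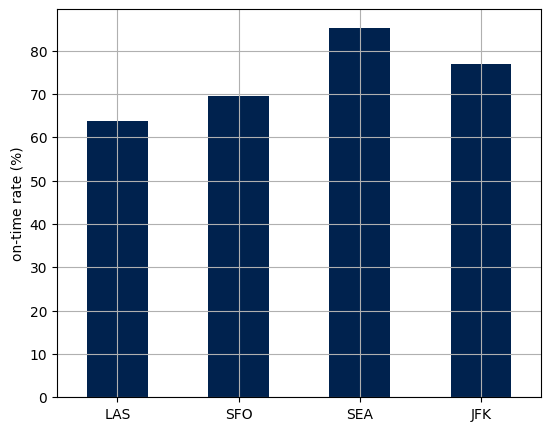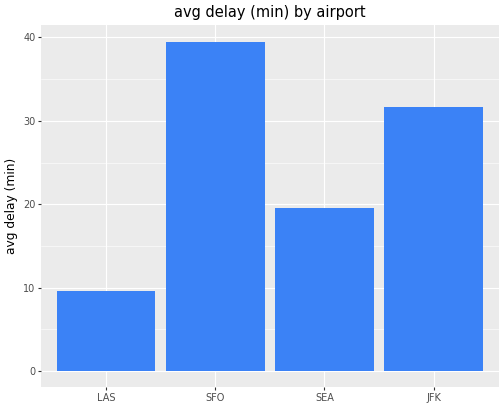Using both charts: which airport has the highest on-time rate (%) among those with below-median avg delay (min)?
Chart 2 median avg delay (min) ≈ 25; below-median airports: LAS, SEA. Among those, SEA has the highest on-time rate (%) (≈ 90).

SEA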